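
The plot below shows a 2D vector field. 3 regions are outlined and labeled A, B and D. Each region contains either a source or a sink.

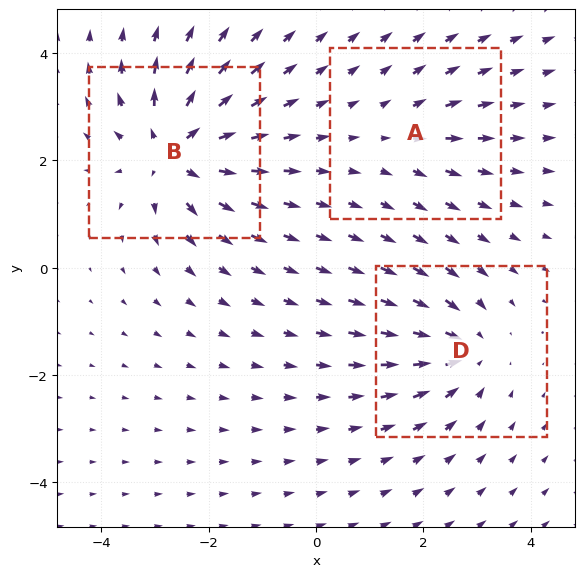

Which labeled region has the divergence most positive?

Divergence at each region's feature centre — A: about +2, B: about +5, D: about -3. Region B is most positive.

B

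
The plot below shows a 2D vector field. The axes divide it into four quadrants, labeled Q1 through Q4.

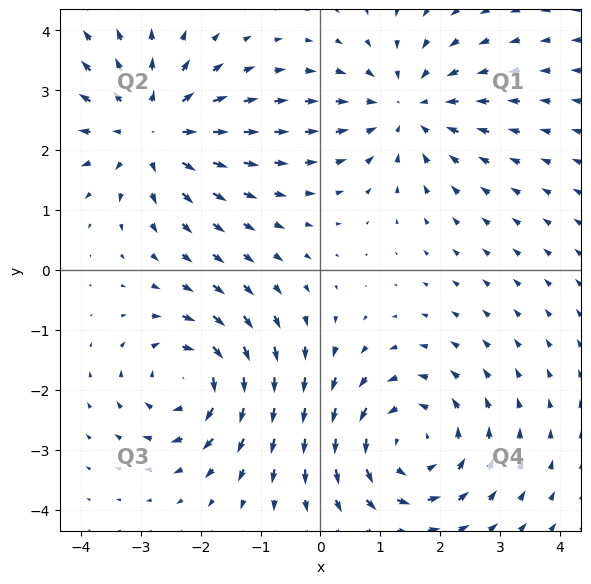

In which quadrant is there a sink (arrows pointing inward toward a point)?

The sink sits at approximately (1.4, 2.7), which lies in quadrant Q1. The divergence there is about -4, negative as expected for a sink.

Q1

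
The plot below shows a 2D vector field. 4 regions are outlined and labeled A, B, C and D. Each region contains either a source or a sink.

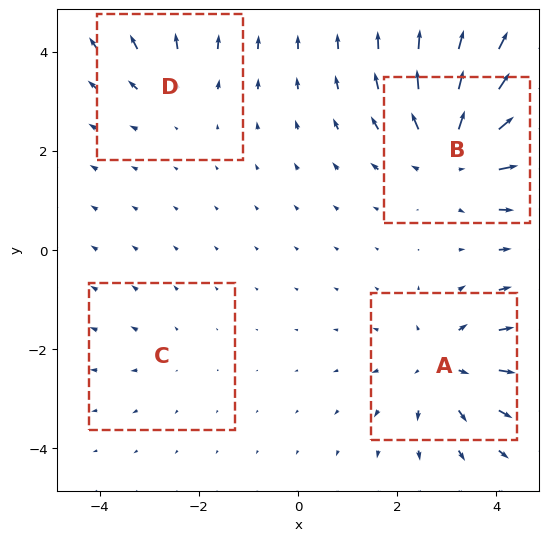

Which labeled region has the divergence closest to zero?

Divergence at each region's feature centre — A: about +4, B: about +6, C: about +2, D: about +3. Region C is closest to zero.

C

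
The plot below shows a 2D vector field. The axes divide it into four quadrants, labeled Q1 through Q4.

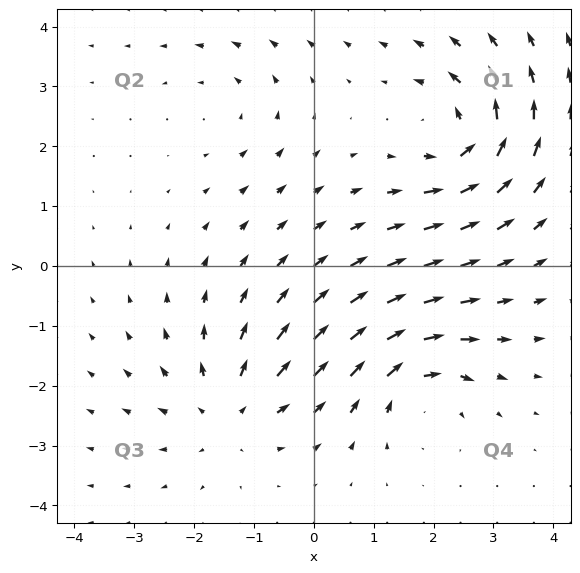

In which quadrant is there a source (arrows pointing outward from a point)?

The source sits at approximately (-1.4, -2.4), which lies in quadrant Q3. The divergence there is about +4, positive as expected for a source.

Q3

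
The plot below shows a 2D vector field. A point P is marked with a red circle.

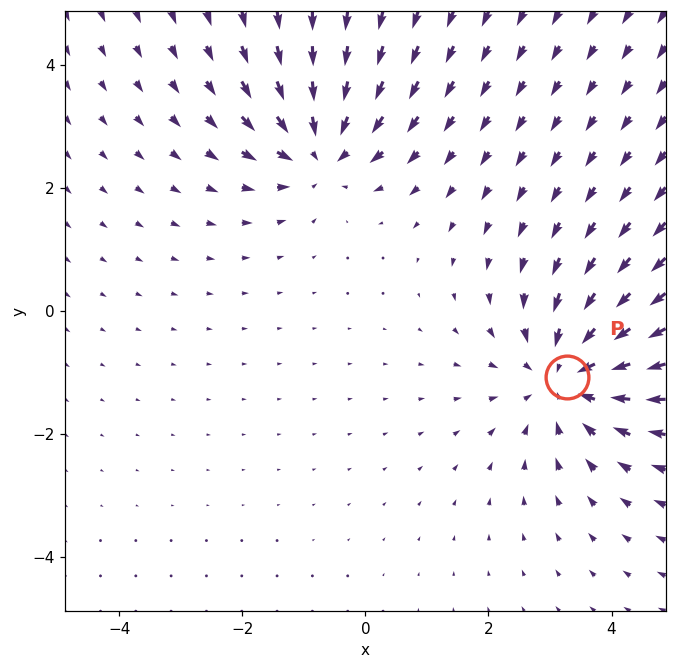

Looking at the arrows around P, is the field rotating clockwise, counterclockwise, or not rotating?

not rotating

Near P at (3.3, -1.1) the arrows show no circulation. The curl there is ≈0.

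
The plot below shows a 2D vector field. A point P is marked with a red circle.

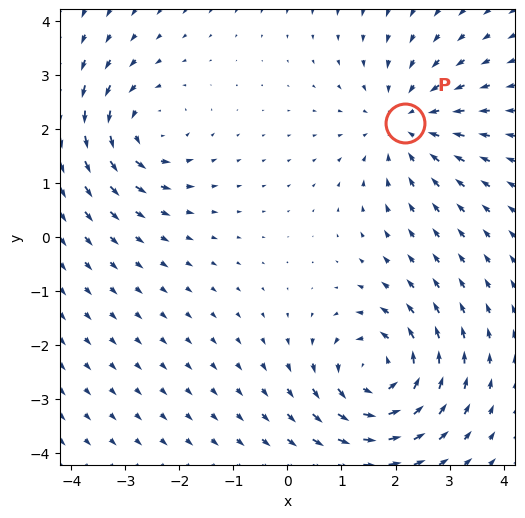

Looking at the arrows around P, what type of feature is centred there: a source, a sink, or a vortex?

sink

At P (2.2, 2.1) the arrows converge inward. Divergence about -4, curl ≈0 — negative divergence with near-zero curl is a sink.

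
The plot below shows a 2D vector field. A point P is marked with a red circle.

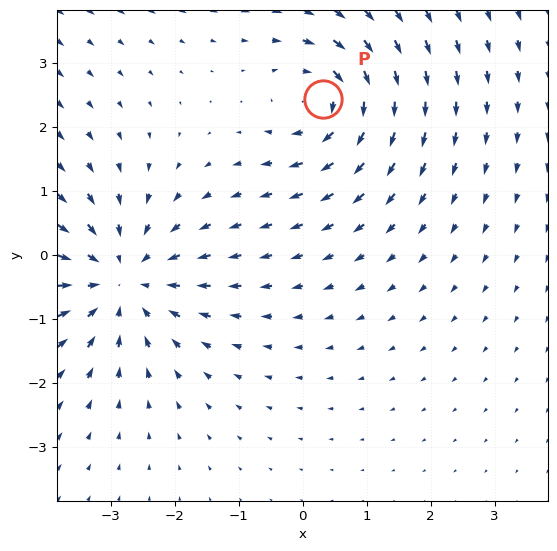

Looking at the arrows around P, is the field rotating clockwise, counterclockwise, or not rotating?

Near P at (0.3, 2.4) the arrows circulate clockwise. The curl (z-component) there is about -4; negative curl means clockwise rotation.

clockwise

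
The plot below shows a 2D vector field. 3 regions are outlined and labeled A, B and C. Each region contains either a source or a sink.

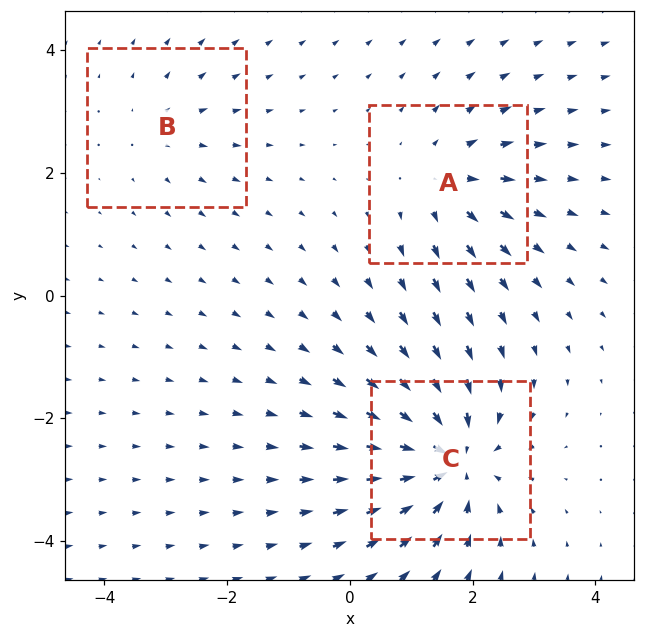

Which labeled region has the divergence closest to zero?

Divergence at each region's feature centre — A: about +4, B: about +2, C: about -6. Region B is closest to zero.

B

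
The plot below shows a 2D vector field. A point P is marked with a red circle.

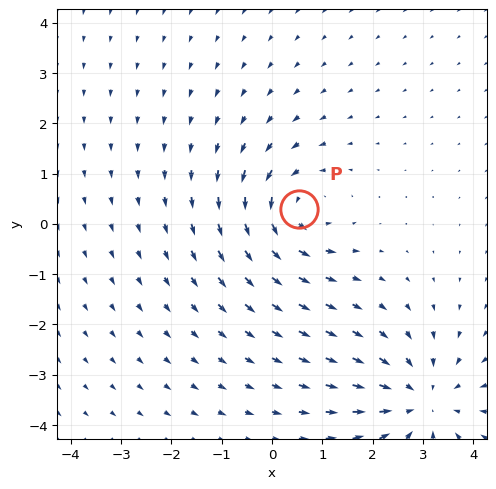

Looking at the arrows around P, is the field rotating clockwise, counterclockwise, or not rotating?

counterclockwise

Near P at (0.5, 0.3) the arrows circulate counterclockwise. The curl (z-component) there is about +5; positive curl means counterclockwise rotation.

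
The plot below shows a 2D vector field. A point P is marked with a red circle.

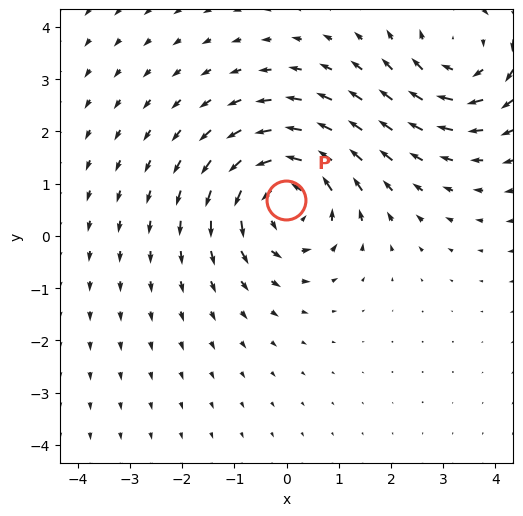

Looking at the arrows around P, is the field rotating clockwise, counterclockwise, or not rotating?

Near P at (-0.0, 0.7) the arrows circulate counterclockwise. The curl (z-component) there is about +5; positive curl means counterclockwise rotation.

counterclockwise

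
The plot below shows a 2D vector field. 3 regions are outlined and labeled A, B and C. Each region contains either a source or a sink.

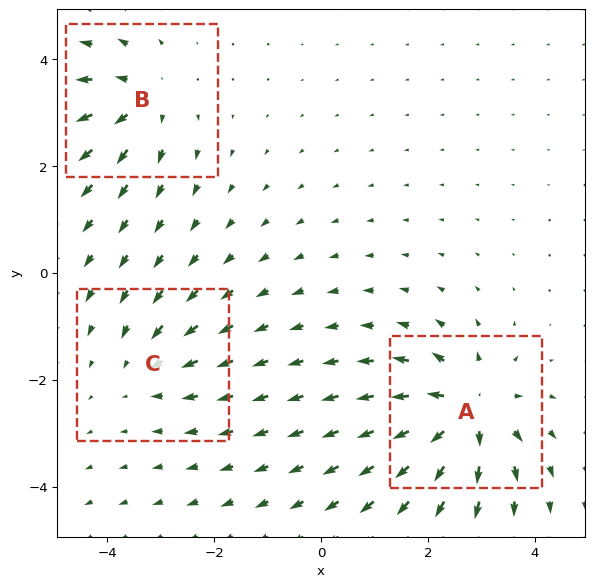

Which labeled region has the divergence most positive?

A

Divergence at each region's feature centre — A: about +6, B: about +4, C: about -3. Region A is most positive.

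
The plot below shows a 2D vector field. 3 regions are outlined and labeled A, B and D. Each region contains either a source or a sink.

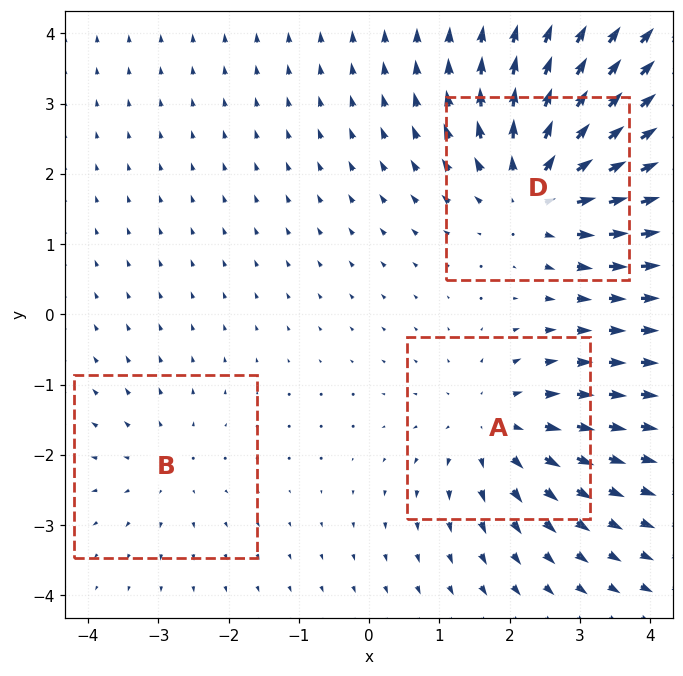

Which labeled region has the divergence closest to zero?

B

Divergence at each region's feature centre — A: about +3, B: about +2, D: about +5. Region B is closest to zero.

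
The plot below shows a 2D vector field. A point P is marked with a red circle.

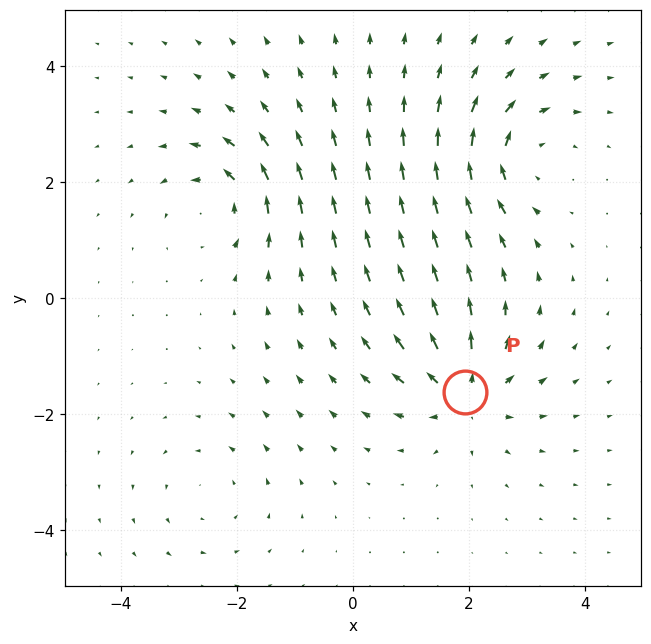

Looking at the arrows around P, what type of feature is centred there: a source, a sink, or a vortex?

source

At P (1.9, -1.6) the arrows spread outward. Divergence about +6, curl ≈0 — positive divergence with near-zero curl is a source.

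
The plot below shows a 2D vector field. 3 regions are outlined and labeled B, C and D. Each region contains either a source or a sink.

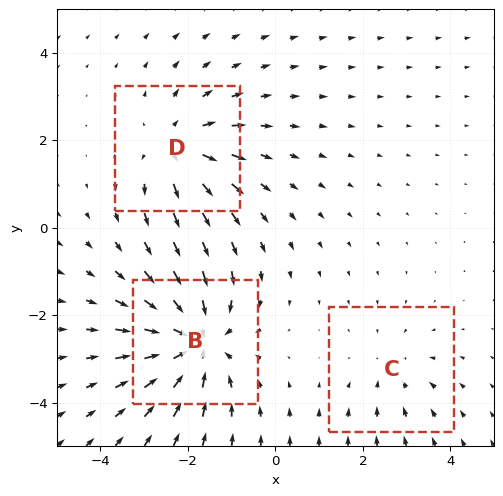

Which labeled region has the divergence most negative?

B

Divergence at each region's feature centre — B: about -5, C: about -2, D: about +3. Region B is most negative.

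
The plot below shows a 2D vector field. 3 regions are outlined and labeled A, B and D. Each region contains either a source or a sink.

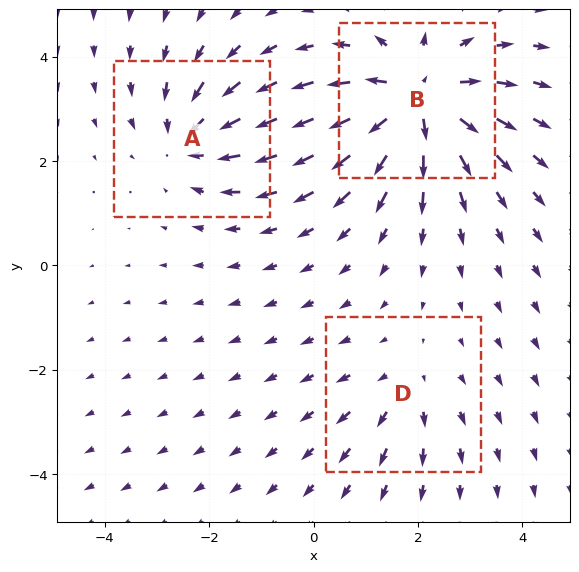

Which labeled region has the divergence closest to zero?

Divergence at each region's feature centre — A: about -3, B: about +5, D: about +2. Region D is closest to zero.

D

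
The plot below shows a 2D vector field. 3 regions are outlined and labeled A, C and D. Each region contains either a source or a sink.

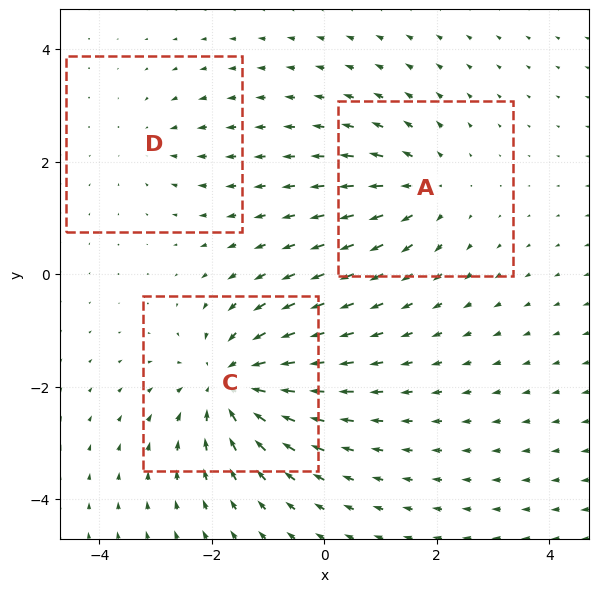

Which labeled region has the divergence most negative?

Divergence at each region's feature centre — A: about +3, C: about -5, D: about -2. Region C is most negative.

C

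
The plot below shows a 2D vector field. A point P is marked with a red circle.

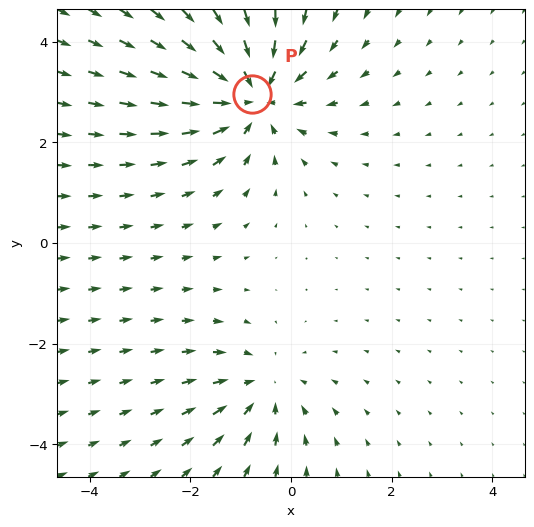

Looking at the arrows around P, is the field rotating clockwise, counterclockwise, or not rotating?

Near P at (-0.8, 3.0) the arrows show no circulation. The curl there is ≈0.

not rotating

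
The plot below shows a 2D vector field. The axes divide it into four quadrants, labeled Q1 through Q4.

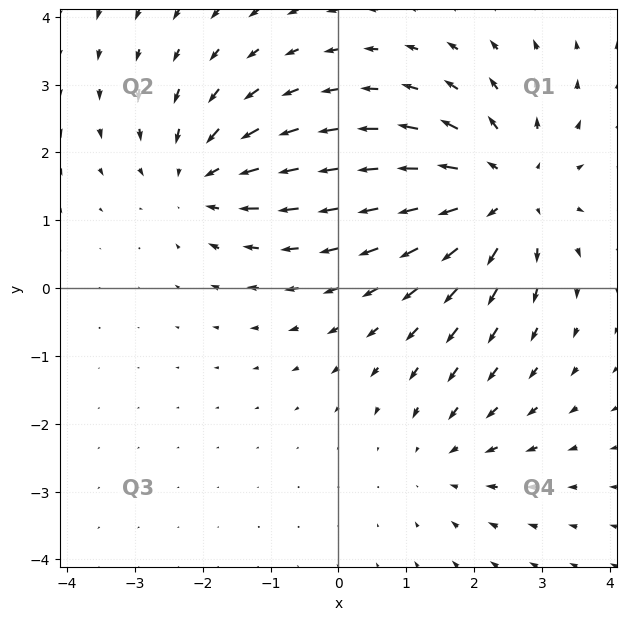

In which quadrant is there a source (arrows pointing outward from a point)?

Q1

The source sits at approximately (2.4, 1.4), which lies in quadrant Q1. The divergence there is about +4, positive as expected for a source.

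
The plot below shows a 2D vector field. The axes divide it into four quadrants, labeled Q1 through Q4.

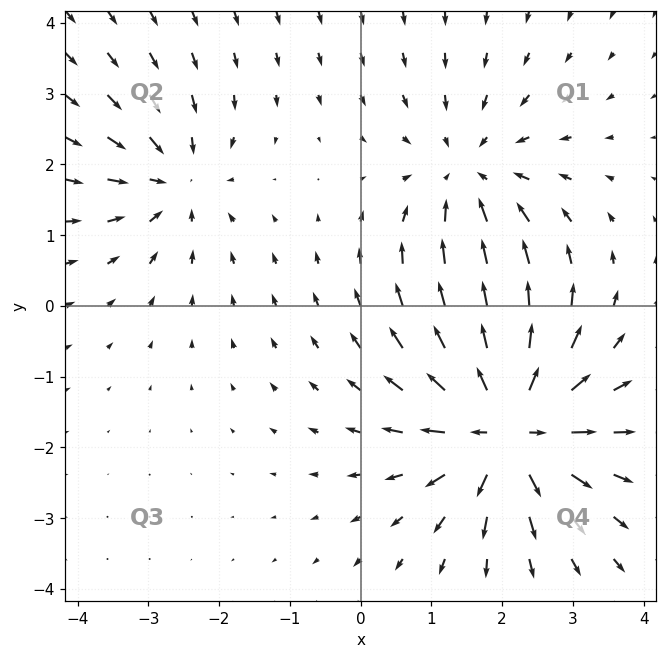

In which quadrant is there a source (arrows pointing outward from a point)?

Q4

The source sits at approximately (2.1, -1.7), which lies in quadrant Q4. The divergence there is about +7, positive as expected for a source.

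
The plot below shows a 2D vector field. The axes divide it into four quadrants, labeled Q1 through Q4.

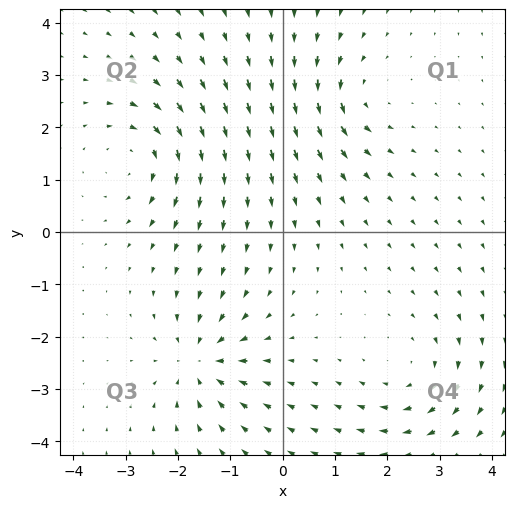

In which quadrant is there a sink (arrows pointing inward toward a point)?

The sink sits at approximately (-1.6, -2.5), which lies in quadrant Q3. The divergence there is about -6, negative as expected for a sink.

Q3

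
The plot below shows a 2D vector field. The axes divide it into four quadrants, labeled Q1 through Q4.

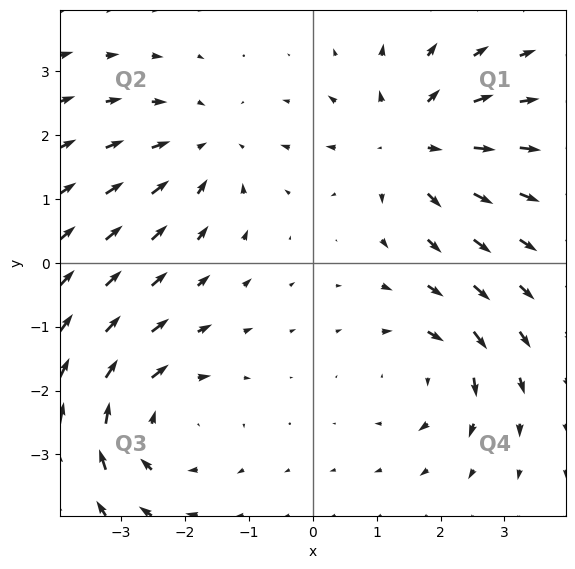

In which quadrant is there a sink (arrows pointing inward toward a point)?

The sink sits at approximately (-1.6, 1.8), which lies in quadrant Q2. The divergence there is about -3, negative as expected for a sink.

Q2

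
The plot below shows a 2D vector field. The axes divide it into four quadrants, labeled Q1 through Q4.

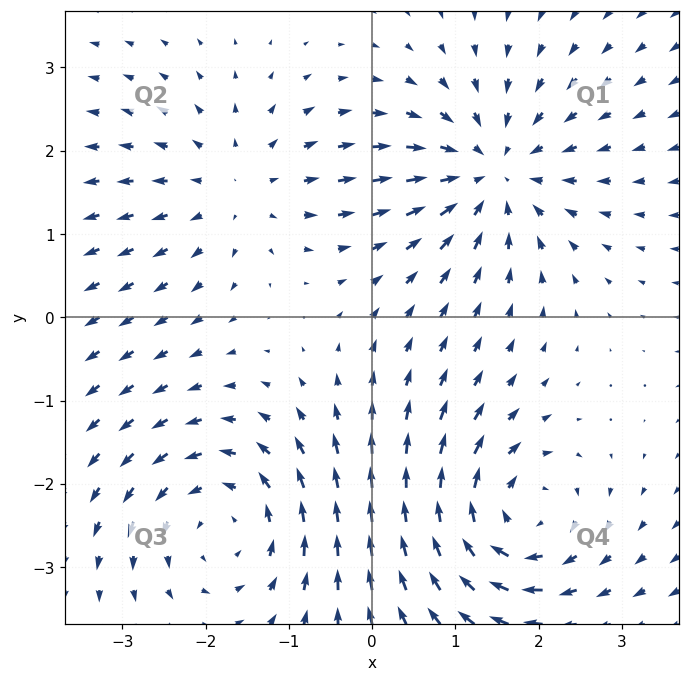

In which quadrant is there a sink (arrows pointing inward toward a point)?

The sink sits at approximately (1.4, 1.7), which lies in quadrant Q1. The divergence there is about -5, negative as expected for a sink.

Q1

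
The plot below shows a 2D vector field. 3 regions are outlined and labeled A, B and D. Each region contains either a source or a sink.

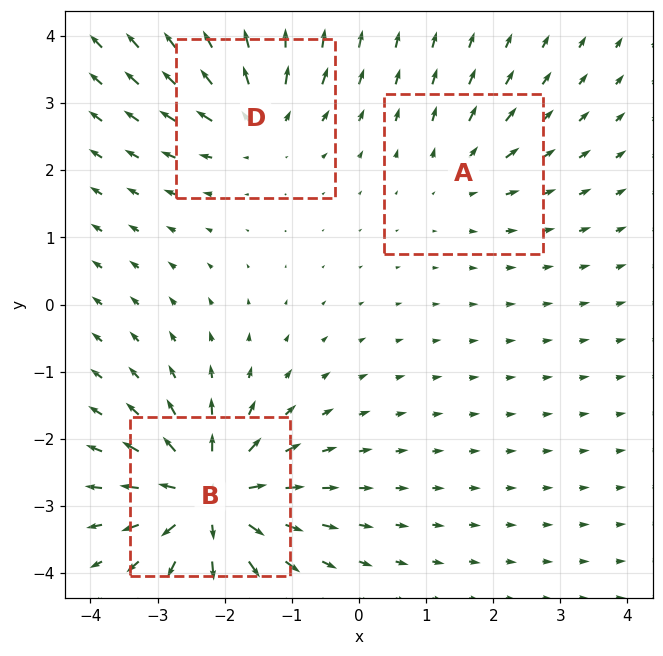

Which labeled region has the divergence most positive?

Divergence at each region's feature centre — A: about +2, B: about +6, D: about +4. Region B is most positive.

B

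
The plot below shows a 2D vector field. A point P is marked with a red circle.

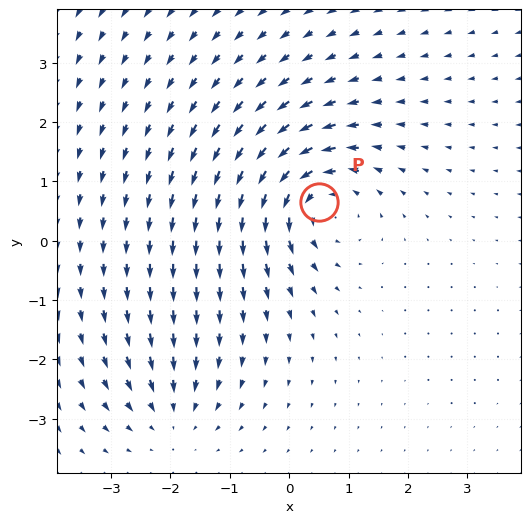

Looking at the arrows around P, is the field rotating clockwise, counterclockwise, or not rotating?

counterclockwise

Near P at (0.5, 0.6) the arrows circulate counterclockwise. The curl (z-component) there is about +5; positive curl means counterclockwise rotation.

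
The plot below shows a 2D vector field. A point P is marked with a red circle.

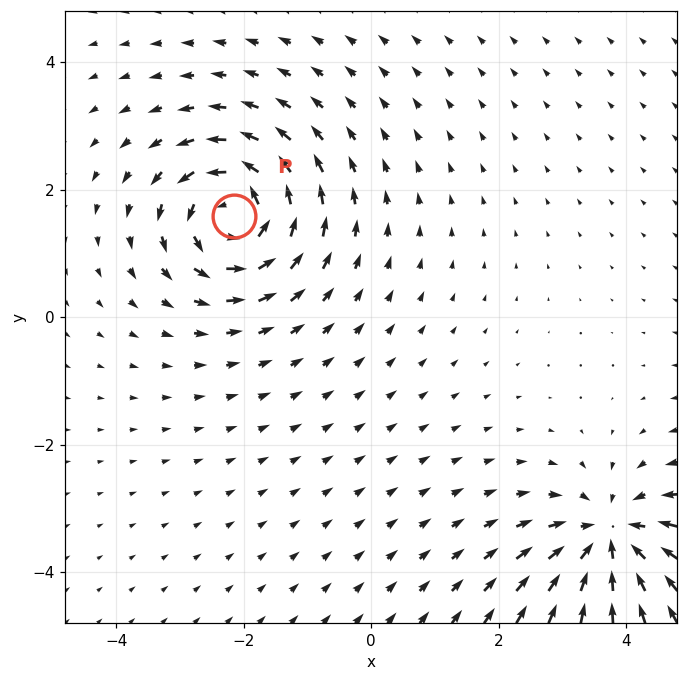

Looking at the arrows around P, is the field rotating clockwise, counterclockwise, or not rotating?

counterclockwise

Near P at (-2.2, 1.6) the arrows circulate counterclockwise. The curl (z-component) there is about +7; positive curl means counterclockwise rotation.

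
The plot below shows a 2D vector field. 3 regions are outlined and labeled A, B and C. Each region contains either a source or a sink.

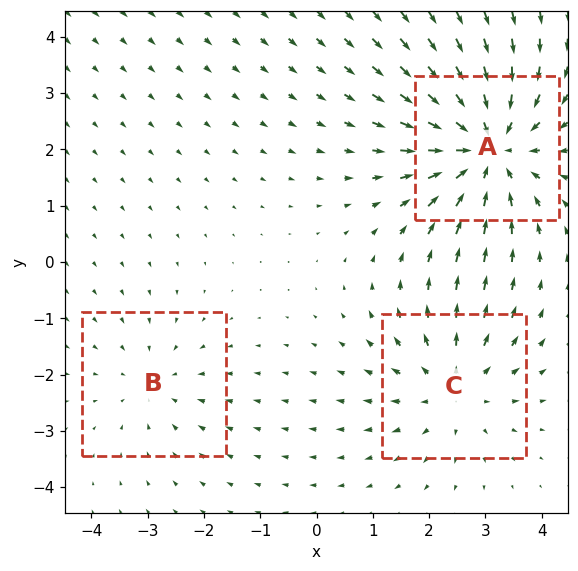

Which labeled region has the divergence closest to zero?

Divergence at each region's feature centre — A: about -4, B: about -2, C: about +3. Region B is closest to zero.

B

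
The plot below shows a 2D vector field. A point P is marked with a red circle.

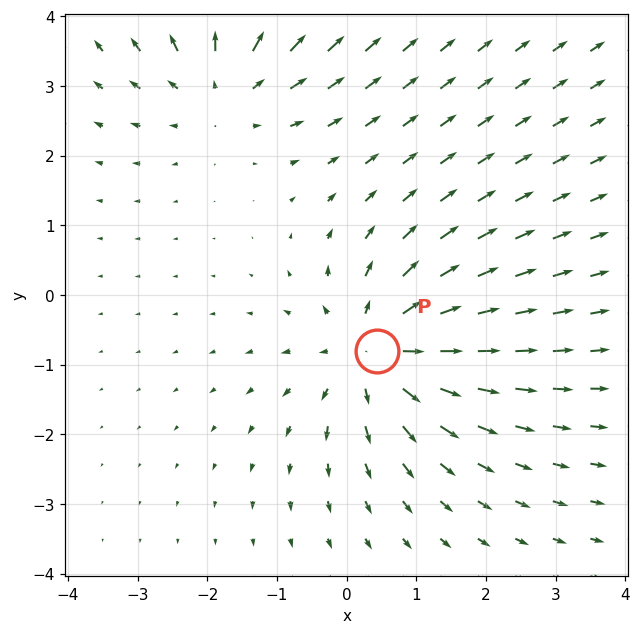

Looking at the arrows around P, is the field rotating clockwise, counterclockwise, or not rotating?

not rotating

Near P at (0.4, -0.8) the arrows show no circulation. The curl there is ≈0.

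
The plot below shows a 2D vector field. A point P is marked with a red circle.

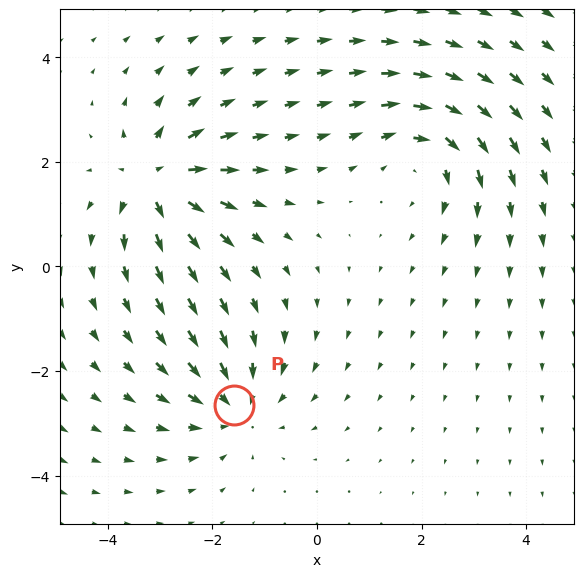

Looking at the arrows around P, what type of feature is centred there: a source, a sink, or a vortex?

At P (-1.6, -2.7) the arrows converge inward. Divergence about -3, curl ≈0 — negative divergence with near-zero curl is a sink.

sink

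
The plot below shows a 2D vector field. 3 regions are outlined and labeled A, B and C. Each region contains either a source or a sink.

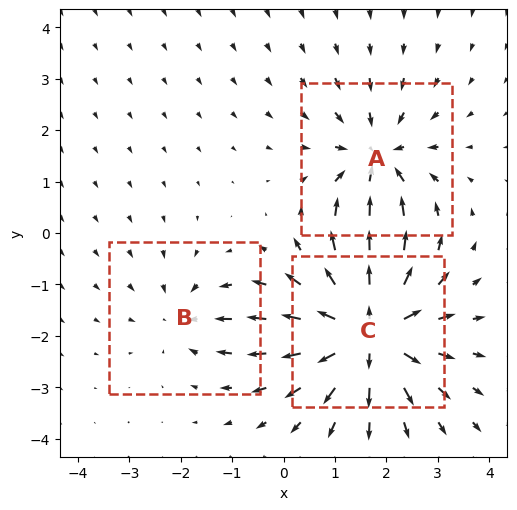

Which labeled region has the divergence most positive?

C

Divergence at each region's feature centre — A: about -4, B: about -2, C: about +5. Region C is most positive.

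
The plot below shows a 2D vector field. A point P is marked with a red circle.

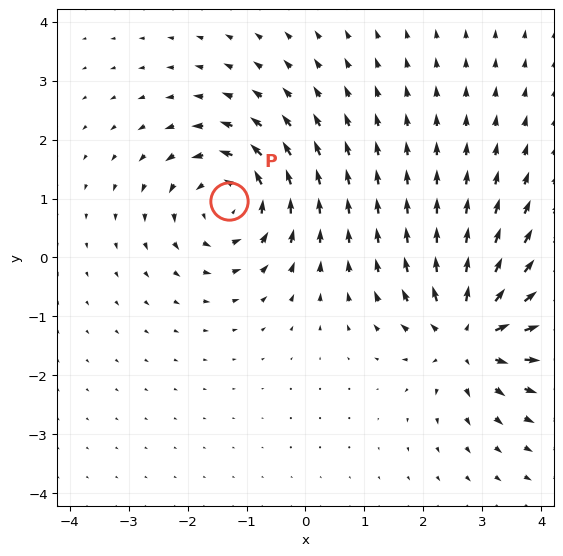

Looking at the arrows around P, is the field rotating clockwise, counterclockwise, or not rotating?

Near P at (-1.3, 1.0) the arrows circulate counterclockwise. The curl (z-component) there is about +5; positive curl means counterclockwise rotation.

counterclockwise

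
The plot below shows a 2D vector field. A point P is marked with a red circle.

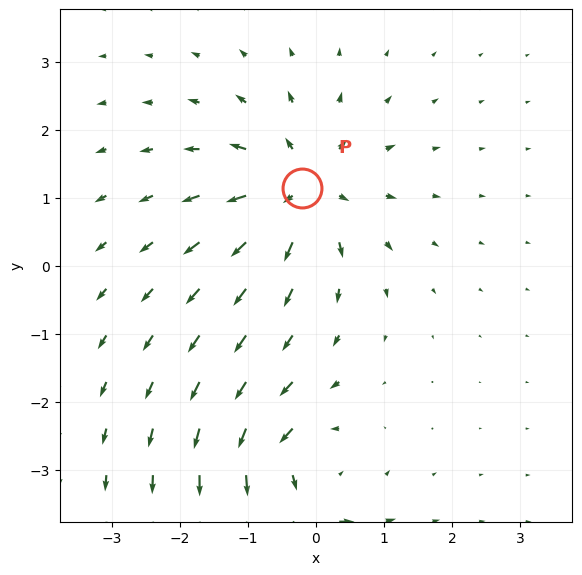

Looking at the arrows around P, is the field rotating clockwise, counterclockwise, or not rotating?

not rotating

Near P at (-0.2, 1.1) the arrows show no circulation. The curl there is ≈0.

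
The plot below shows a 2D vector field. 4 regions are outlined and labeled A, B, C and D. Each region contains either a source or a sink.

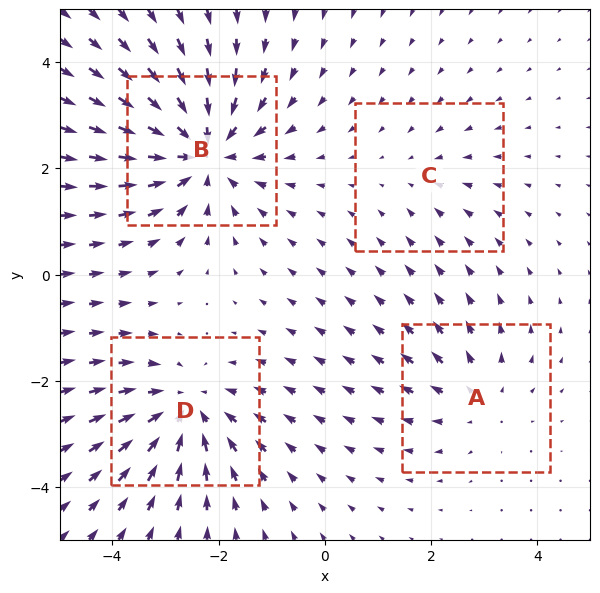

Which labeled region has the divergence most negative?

B

Divergence at each region's feature centre — A: about +3, B: about -6, C: about -2, D: about -5. Region B is most negative.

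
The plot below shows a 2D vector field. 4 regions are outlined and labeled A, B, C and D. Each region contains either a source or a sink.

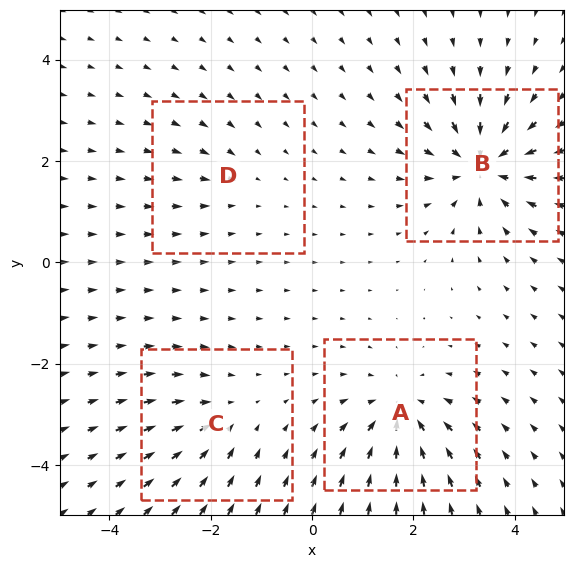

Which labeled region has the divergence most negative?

B

Divergence at each region's feature centre — A: about -6, B: about -7, C: about -3, D: about -2. Region B is most negative.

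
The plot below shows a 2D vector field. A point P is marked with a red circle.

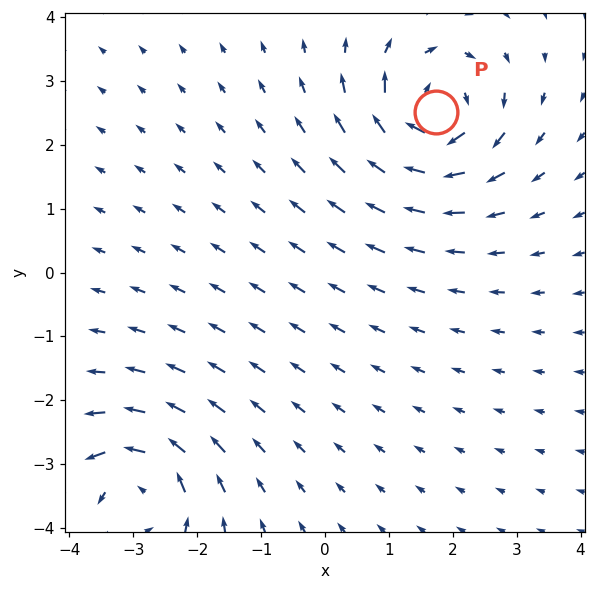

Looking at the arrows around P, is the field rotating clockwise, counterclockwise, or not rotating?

clockwise

Near P at (1.7, 2.5) the arrows circulate clockwise. The curl (z-component) there is about -6; negative curl means clockwise rotation.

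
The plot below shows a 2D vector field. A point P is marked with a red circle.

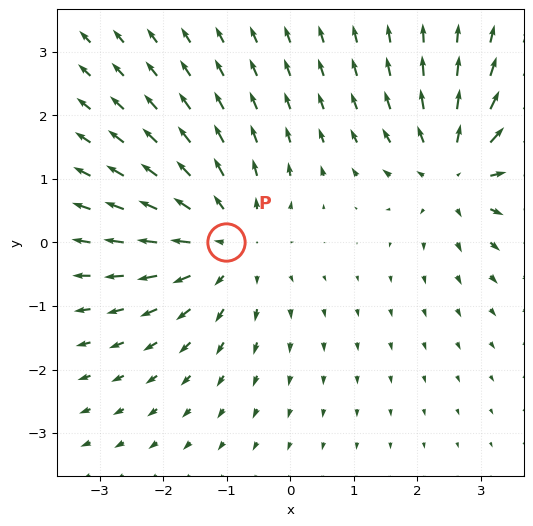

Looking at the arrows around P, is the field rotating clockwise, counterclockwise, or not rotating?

not rotating

Near P at (-1.0, 0.0) the arrows show no circulation. The curl there is ≈0.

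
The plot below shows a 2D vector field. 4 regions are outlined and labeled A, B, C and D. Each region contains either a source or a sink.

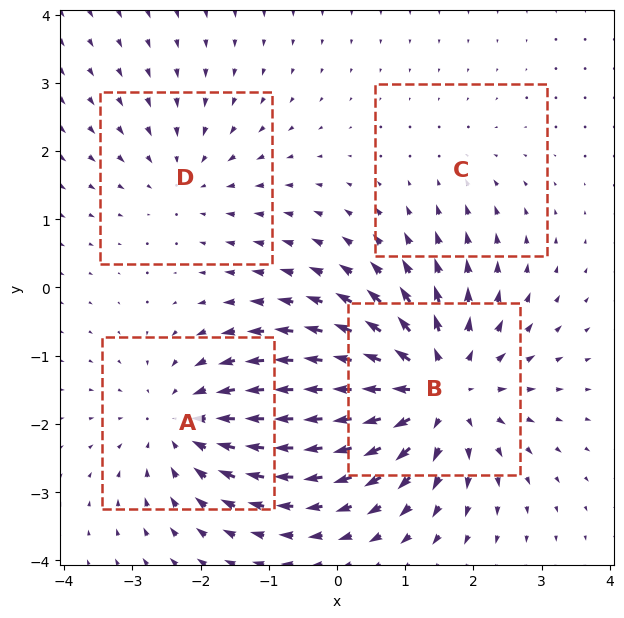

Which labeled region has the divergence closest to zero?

C

Divergence at each region's feature centre — A: about -4, B: about +6, C: about -2, D: about -3. Region C is closest to zero.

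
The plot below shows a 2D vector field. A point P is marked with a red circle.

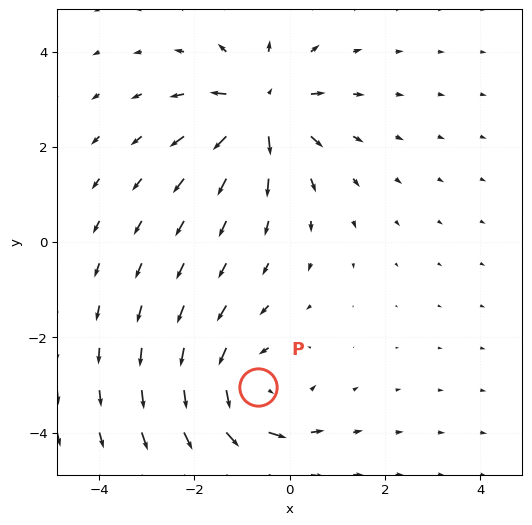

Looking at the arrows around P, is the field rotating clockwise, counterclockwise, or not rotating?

Near P at (-0.7, -3.0) the arrows circulate counterclockwise. The curl (z-component) there is about +3; positive curl means counterclockwise rotation.

counterclockwise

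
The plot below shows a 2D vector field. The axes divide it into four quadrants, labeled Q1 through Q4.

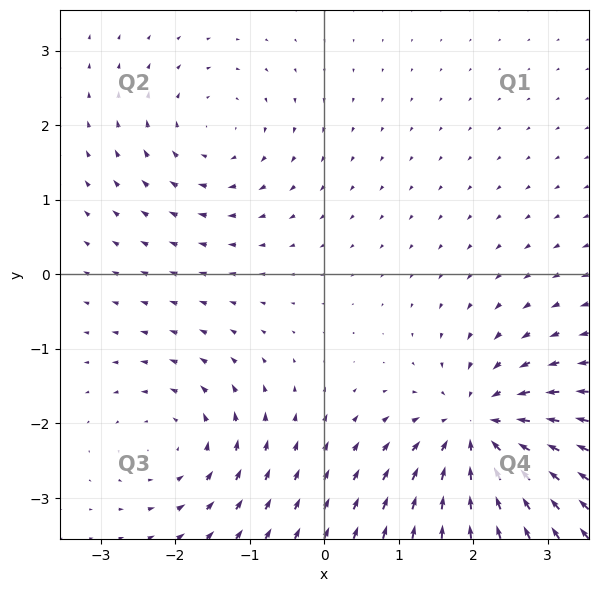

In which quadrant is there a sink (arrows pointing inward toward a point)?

Q4

The sink sits at approximately (2.1, -2.1), which lies in quadrant Q4. The divergence there is about -6, negative as expected for a sink.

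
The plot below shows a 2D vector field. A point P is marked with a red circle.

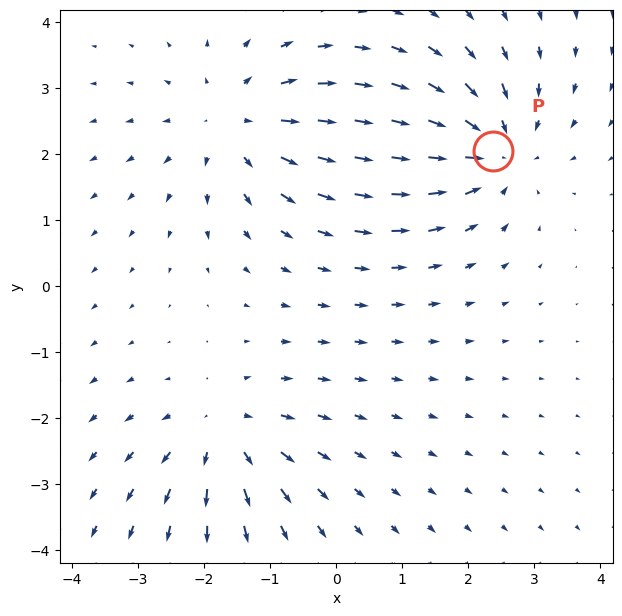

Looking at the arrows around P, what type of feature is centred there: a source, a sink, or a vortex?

sink

At P (2.4, 2.1) the arrows converge inward. Divergence about -4, curl ≈0 — negative divergence with near-zero curl is a sink.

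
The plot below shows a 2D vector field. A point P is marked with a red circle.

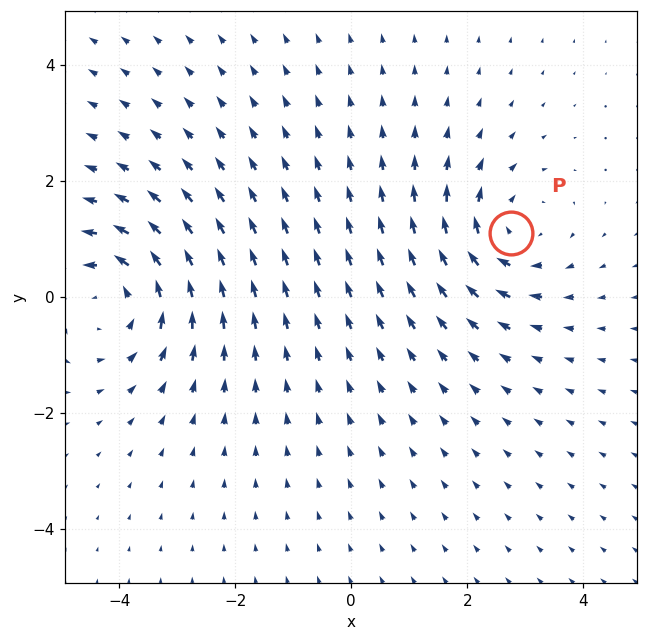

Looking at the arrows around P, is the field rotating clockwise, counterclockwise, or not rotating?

Near P at (2.7, 1.1) the arrows circulate clockwise. The curl (z-component) there is about -3; negative curl means clockwise rotation.

clockwise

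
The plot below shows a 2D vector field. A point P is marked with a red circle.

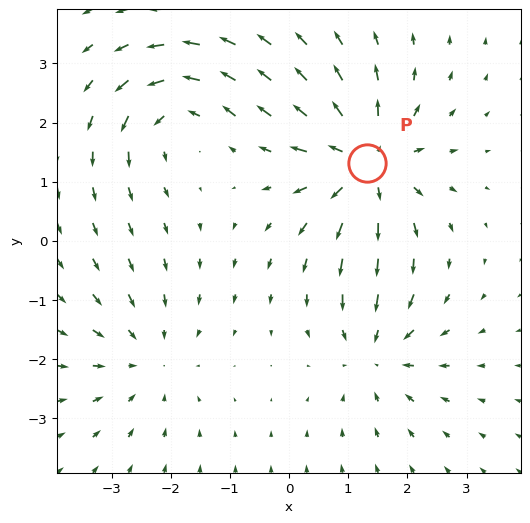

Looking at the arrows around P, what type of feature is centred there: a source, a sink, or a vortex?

source

At P (1.3, 1.3) the arrows spread outward. Divergence about +6, curl ≈0 — positive divergence with near-zero curl is a source.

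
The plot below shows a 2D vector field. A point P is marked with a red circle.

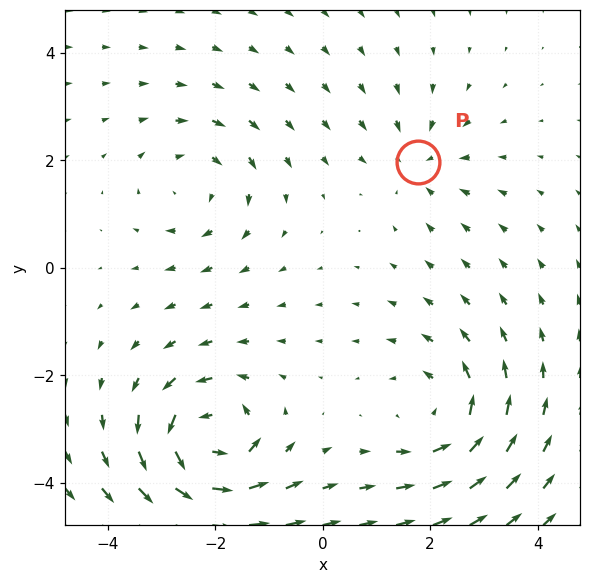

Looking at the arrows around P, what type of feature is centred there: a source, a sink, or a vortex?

At P (1.8, 2.0) the arrows converge inward. Divergence about -3, curl ≈0 — negative divergence with near-zero curl is a sink.

sink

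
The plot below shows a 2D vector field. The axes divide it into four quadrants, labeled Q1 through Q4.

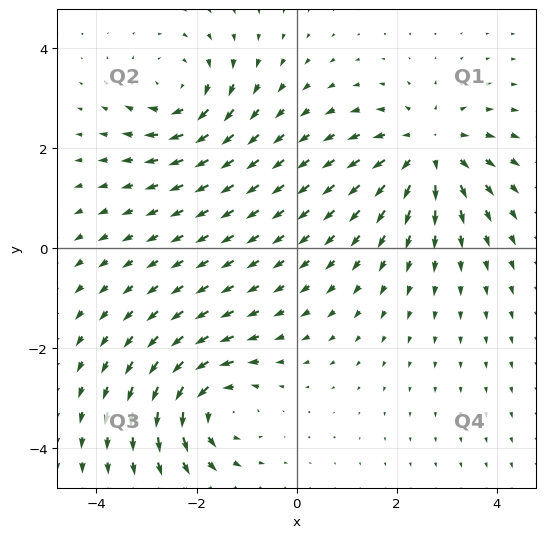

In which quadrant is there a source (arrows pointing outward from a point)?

Q1

The source sits at approximately (2.6, 2.0), which lies in quadrant Q1. The divergence there is about +4, positive as expected for a source.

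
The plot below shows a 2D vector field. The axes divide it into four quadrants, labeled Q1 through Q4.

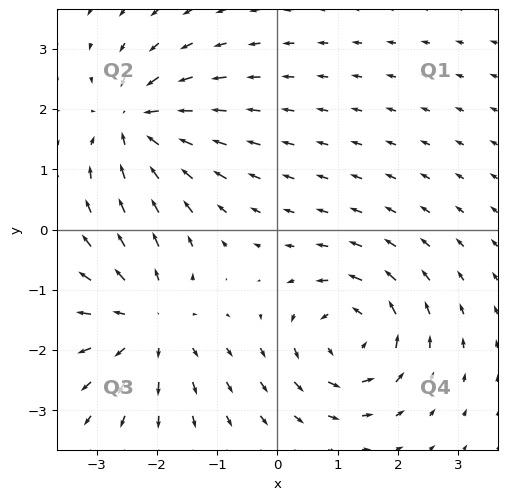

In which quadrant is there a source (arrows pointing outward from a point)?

The source sits at approximately (-2.1, -1.5), which lies in quadrant Q3. The divergence there is about +4, positive as expected for a source.

Q3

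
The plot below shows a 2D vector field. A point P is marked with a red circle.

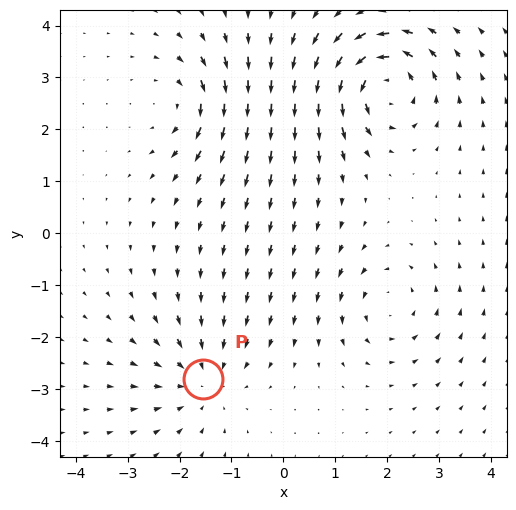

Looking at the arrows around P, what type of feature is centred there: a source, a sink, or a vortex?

sink

At P (-1.5, -2.8) the arrows converge inward. Divergence about -4, curl ≈0 — negative divergence with near-zero curl is a sink.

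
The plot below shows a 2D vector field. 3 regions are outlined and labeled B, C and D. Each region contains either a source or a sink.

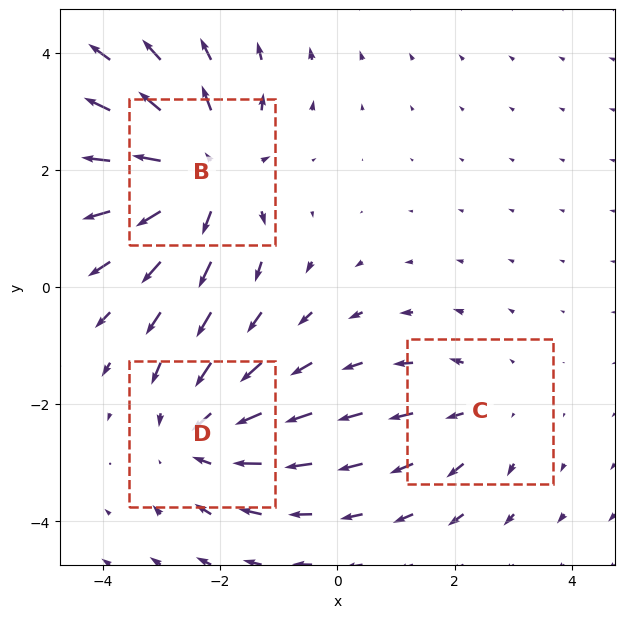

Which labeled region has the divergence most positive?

Divergence at each region's feature centre — B: about +4, C: about +2, D: about -3. Region B is most positive.

B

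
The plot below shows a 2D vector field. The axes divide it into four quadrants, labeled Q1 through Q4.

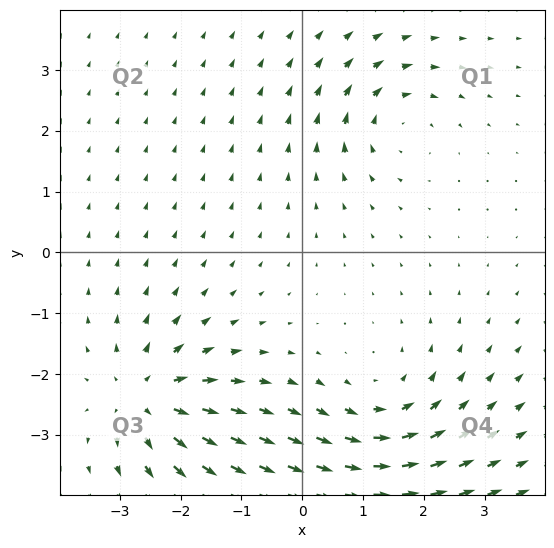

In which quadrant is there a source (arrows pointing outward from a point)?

The source sits at approximately (-2.6, -2.4), which lies in quadrant Q3. The divergence there is about +5, positive as expected for a source.

Q3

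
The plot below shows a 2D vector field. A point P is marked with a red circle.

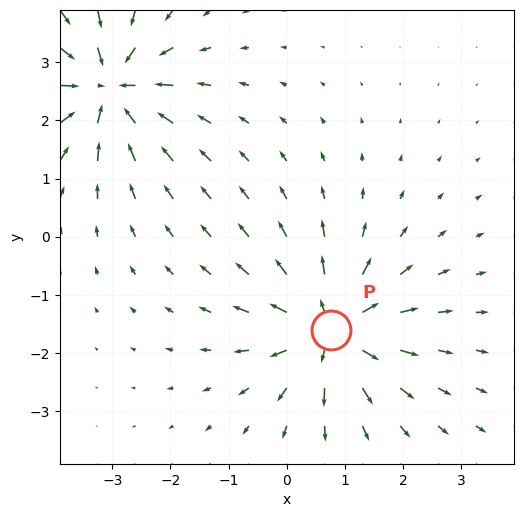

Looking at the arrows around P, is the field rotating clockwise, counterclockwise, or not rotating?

Near P at (0.8, -1.6) the arrows show no circulation. The curl there is ≈0.

not rotating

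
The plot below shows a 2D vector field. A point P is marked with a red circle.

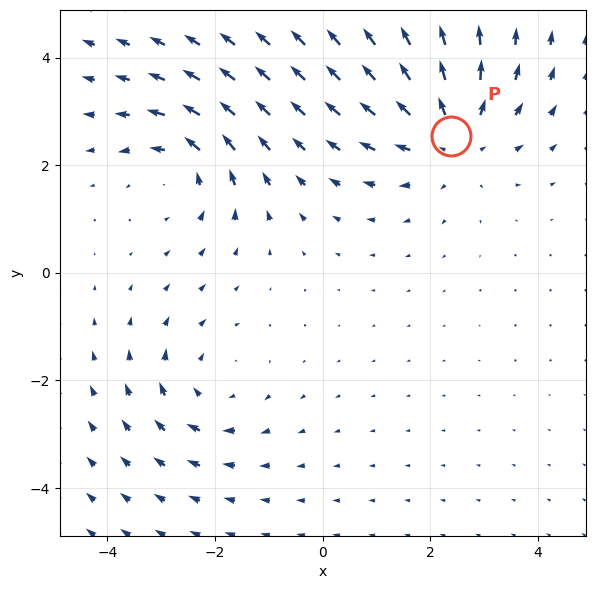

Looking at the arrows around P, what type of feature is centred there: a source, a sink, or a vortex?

source

At P (2.4, 2.5) the arrows spread outward. Divergence about +3, curl ≈0 — positive divergence with near-zero curl is a source.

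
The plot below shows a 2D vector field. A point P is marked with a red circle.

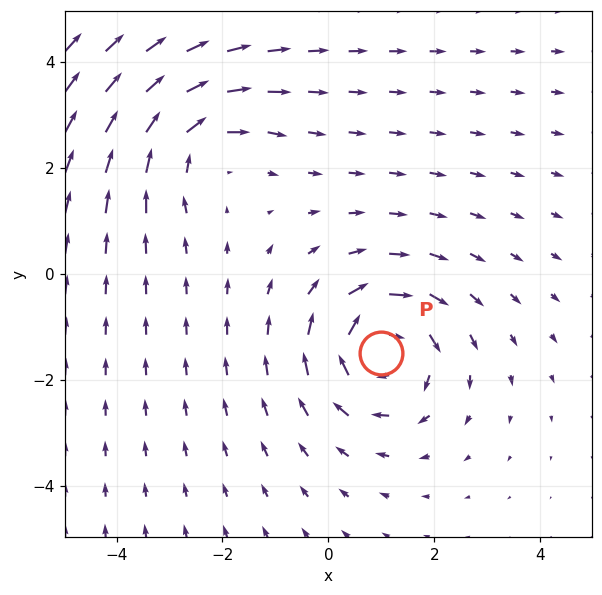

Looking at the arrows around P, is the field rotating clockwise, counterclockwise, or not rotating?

clockwise

Near P at (1.0, -1.5) the arrows circulate clockwise. The curl (z-component) there is about -4; negative curl means clockwise rotation.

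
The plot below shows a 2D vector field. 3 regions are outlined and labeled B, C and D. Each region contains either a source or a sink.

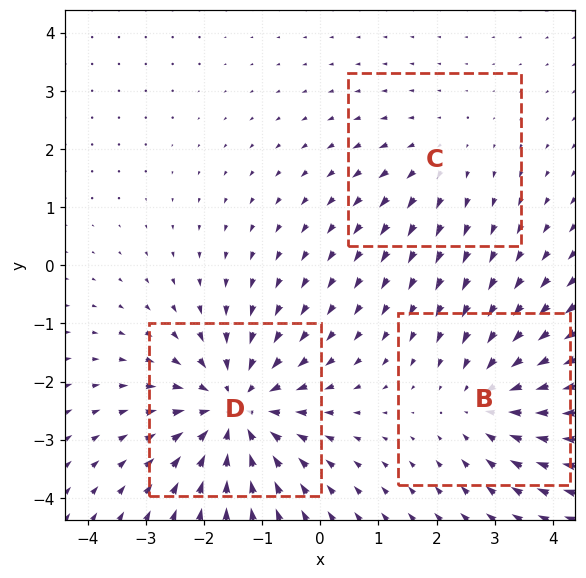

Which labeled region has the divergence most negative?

Divergence at each region's feature centre — B: about -3, C: about +2, D: about -5. Region D is most negative.

D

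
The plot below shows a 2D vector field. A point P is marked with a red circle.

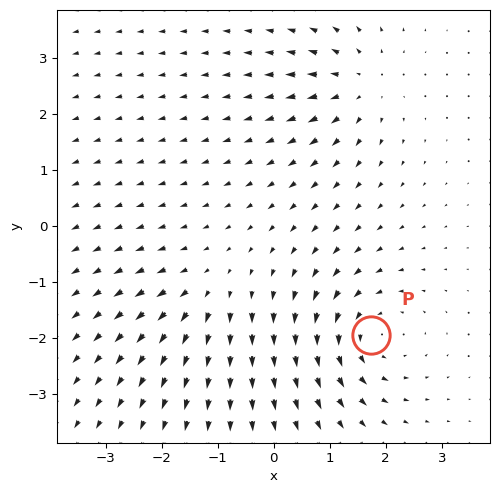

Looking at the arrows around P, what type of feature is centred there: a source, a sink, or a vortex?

vortex

At P (1.7, -2.0) the arrows circulate counterclockwise. Divergence ≈0, curl about +5 — near-zero divergence with nonzero curl is a vortex.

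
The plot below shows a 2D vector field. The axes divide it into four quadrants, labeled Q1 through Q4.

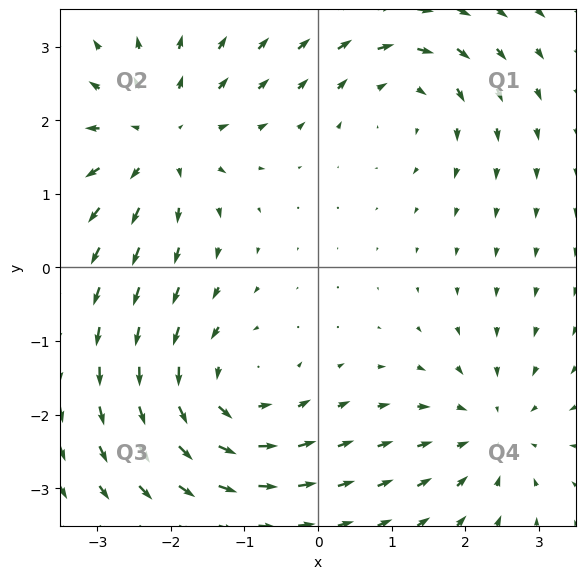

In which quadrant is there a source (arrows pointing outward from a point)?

Q2

The source sits at approximately (-2.1, 1.7), which lies in quadrant Q2. The divergence there is about +4, positive as expected for a source.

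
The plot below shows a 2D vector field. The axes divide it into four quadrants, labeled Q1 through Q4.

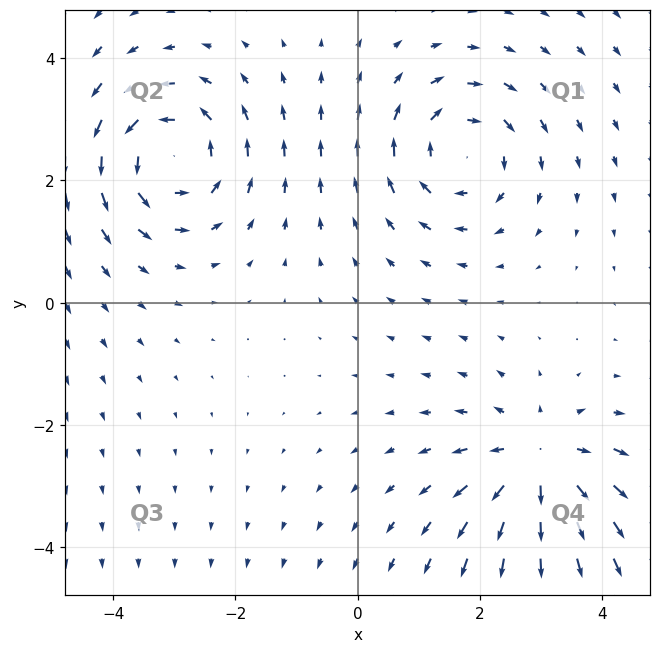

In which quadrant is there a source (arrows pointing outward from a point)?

The source sits at approximately (3.0, -2.6), which lies in quadrant Q4. The divergence there is about +4, positive as expected for a source.

Q4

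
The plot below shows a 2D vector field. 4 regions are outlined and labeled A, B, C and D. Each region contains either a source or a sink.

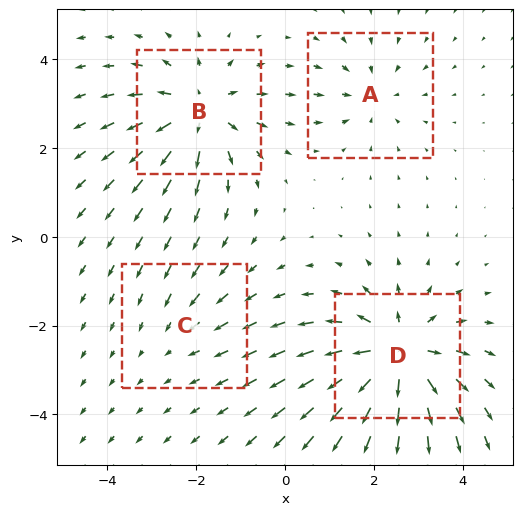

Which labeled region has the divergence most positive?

Divergence at each region's feature centre — A: about -3, B: about +5, C: about -2, D: about +7. Region D is most positive.

D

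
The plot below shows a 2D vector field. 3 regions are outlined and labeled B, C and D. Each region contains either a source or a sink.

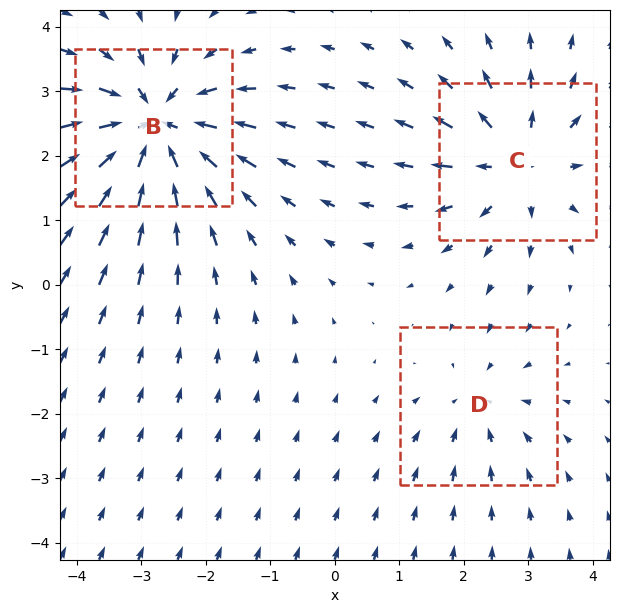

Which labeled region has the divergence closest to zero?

Divergence at each region's feature centre — B: about -5, C: about +3, D: about -2. Region D is closest to zero.

D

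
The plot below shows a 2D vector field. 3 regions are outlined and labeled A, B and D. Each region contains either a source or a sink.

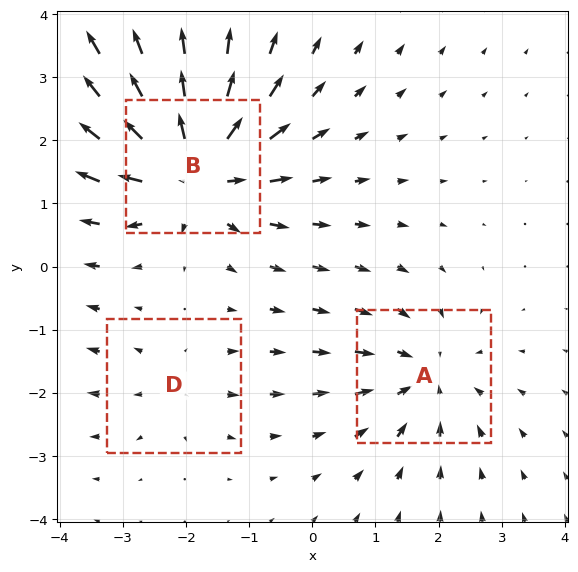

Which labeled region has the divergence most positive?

B

Divergence at each region's feature centre — A: about -3, B: about +5, D: about +2. Region B is most positive.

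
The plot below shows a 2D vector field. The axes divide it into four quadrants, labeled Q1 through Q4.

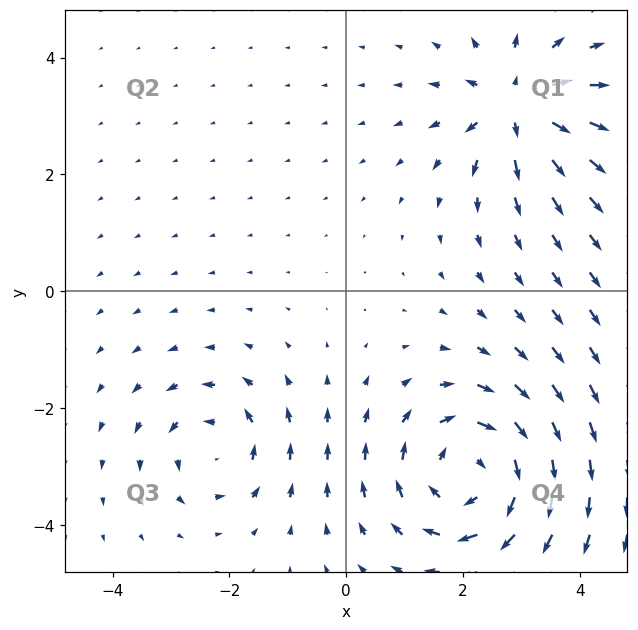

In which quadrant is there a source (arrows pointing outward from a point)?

The source sits at approximately (2.9, 3.2), which lies in quadrant Q1. The divergence there is about +5, positive as expected for a source.

Q1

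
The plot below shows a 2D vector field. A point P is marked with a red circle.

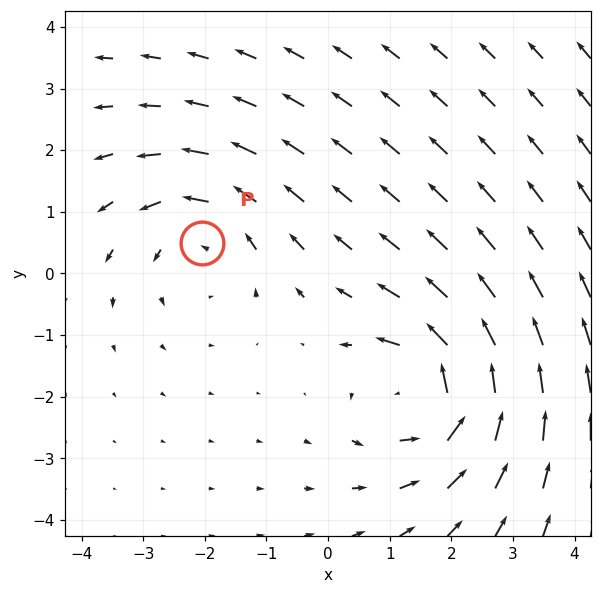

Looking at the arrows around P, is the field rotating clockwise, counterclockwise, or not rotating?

Near P at (-2.0, 0.5) the arrows circulate counterclockwise. The curl (z-component) there is about +3; positive curl means counterclockwise rotation.

counterclockwise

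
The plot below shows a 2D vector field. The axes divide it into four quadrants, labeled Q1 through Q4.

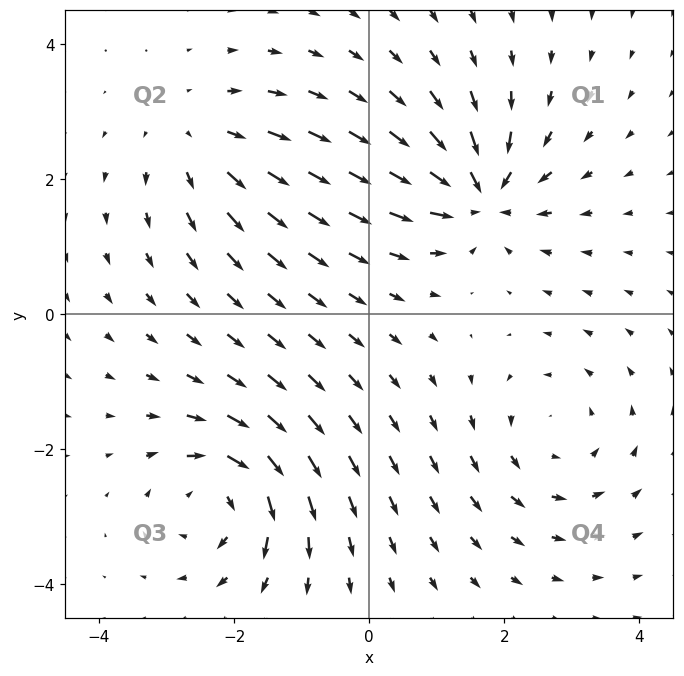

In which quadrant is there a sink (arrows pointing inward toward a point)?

Q1

The sink sits at approximately (1.6, 1.8), which lies in quadrant Q1. The divergence there is about -7, negative as expected for a sink.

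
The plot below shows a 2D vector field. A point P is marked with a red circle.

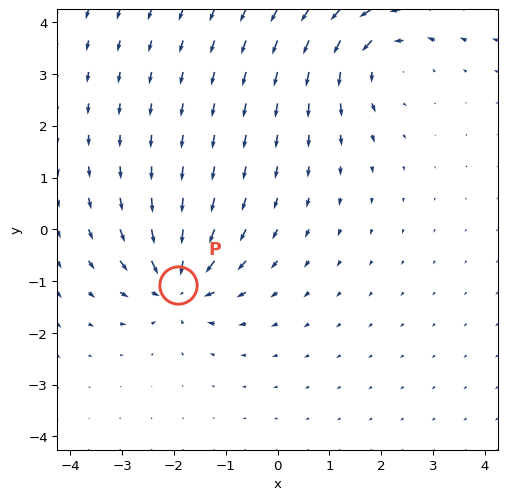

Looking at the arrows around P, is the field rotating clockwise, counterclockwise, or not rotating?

not rotating

Near P at (-1.9, -1.1) the arrows show no circulation. The curl there is ≈0.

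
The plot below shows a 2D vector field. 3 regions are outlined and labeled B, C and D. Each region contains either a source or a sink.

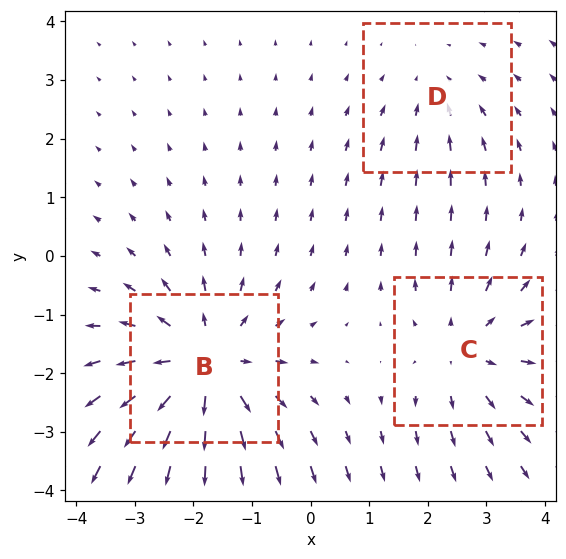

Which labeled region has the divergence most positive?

B

Divergence at each region's feature centre — B: about +4, C: about +3, D: about -2. Region B is most positive.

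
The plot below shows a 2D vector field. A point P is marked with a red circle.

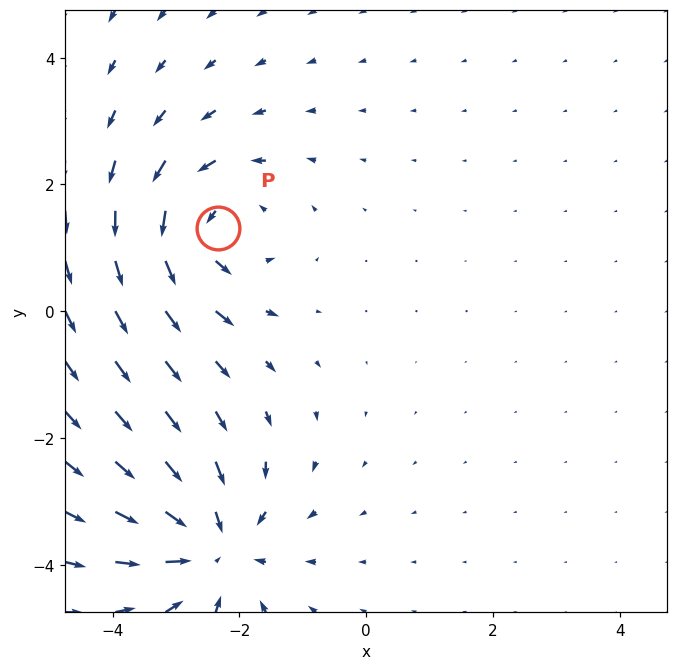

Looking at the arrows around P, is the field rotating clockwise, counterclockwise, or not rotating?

counterclockwise

Near P at (-2.3, 1.3) the arrows circulate counterclockwise. The curl (z-component) there is about +4; positive curl means counterclockwise rotation.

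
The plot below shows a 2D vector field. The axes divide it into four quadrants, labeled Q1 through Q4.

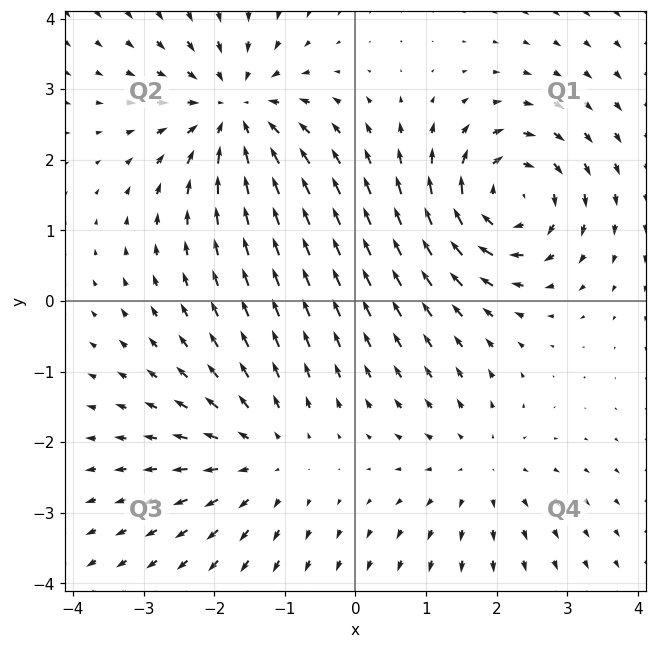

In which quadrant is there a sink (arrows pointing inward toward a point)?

The sink sits at approximately (-1.7, 2.7), which lies in quadrant Q2. The divergence there is about -5, negative as expected for a sink.

Q2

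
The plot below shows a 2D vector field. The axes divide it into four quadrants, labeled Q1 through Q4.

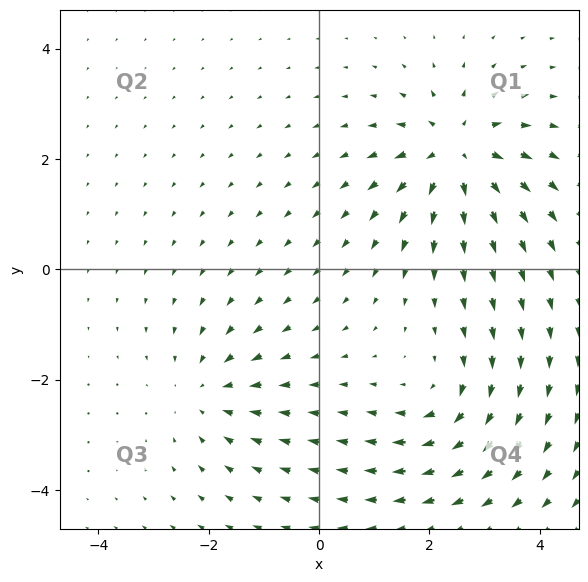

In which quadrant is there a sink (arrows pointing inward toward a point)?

Q3

The sink sits at approximately (-2.0, -2.2), which lies in quadrant Q3. The divergence there is about -3, negative as expected for a sink.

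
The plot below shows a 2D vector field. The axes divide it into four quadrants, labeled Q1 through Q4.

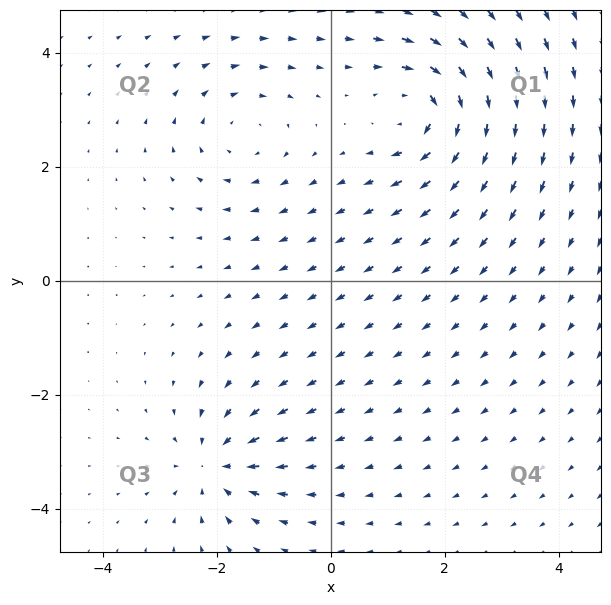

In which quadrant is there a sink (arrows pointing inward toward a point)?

The sink sits at approximately (-2.0, -3.2), which lies in quadrant Q3. The divergence there is about -4, negative as expected for a sink.

Q3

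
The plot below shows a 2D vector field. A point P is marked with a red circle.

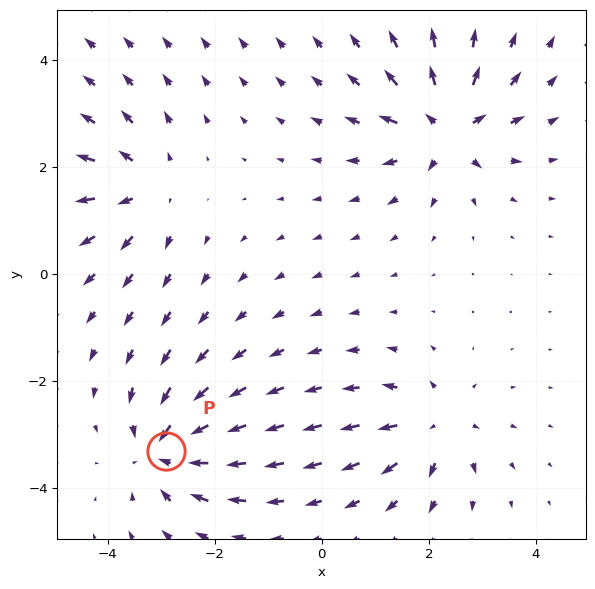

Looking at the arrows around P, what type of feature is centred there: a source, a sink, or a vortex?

sink

At P (-2.9, -3.3) the arrows converge inward. Divergence about -6, curl ≈0 — negative divergence with near-zero curl is a sink.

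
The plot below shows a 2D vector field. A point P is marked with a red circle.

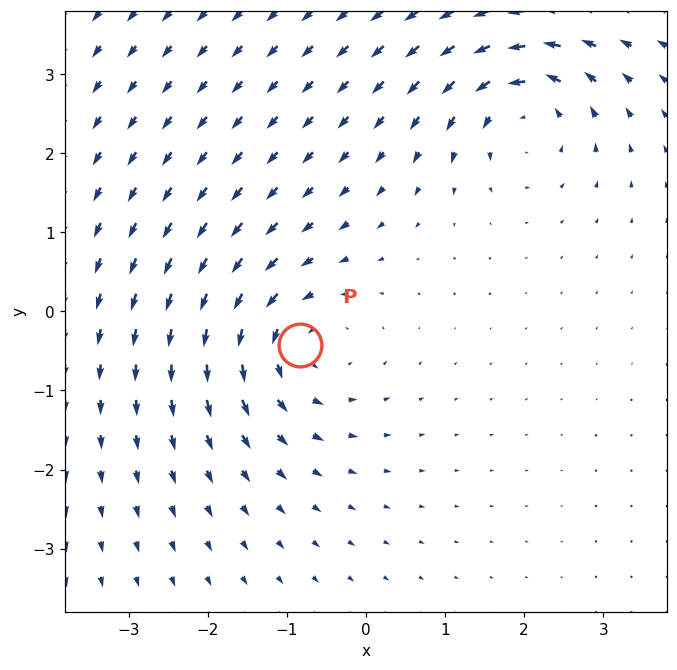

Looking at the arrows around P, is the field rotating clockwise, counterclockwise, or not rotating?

counterclockwise

Near P at (-0.8, -0.4) the arrows circulate counterclockwise. The curl (z-component) there is about +5; positive curl means counterclockwise rotation.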